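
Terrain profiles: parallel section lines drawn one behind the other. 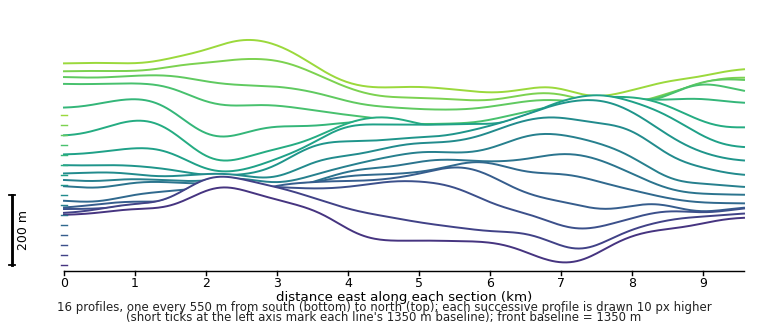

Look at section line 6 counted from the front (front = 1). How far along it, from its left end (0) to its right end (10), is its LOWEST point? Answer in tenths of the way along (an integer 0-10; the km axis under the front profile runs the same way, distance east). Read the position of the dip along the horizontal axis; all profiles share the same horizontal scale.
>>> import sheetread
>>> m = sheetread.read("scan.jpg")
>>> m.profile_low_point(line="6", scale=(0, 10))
10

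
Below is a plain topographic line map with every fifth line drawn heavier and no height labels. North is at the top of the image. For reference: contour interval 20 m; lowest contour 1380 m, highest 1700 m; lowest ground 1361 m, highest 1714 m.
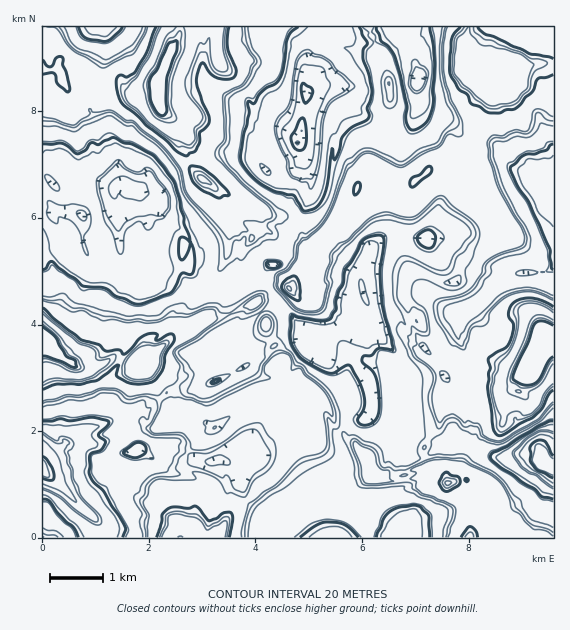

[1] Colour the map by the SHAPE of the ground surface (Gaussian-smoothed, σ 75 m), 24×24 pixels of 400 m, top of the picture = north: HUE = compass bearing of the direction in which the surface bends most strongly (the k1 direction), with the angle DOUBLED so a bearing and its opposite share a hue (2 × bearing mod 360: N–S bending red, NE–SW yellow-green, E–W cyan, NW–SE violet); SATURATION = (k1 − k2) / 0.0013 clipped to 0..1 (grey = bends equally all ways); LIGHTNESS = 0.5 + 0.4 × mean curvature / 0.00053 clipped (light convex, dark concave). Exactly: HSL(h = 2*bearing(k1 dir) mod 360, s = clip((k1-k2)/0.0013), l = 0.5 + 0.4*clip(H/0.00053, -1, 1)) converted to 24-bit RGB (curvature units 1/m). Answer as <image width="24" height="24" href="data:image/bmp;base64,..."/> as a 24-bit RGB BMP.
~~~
<image width="24" height="24" href="data:image/bmp;base64,Qk32BgAAAAAAADYAAAAoAAAAGAAAABgAAAABABgAAAAAAMAGAAATCwAAEwsAAAAAAAAAAAAAtNMgiDLnnAzBXho+GMdcfekz4MejSp/b/53CHjudZ3p+wYKl1zPQc28dGuuz69qGK1VcOjZsHr1x2uRWrkZOdotrct20yE4dmN3nPQAlv0UAV99mJSy9UNtNnqEshD40c7o79mO9KGpDdIR5hnmaiIXEfo6ZtXV+1RzlcA9hW6sSP+E0gn14jtaNjhyUc8jeaQAhxA7H2TCZe8GLKoB+x+WhxE/CiqTFXcq9VxuP/b/nII9RcoNuaYR1kTKN97dcGZz2b2/mfqbwW7Hkj8DIlOjxVbXnRK3cVqwYO9vFobTzX897USHSg2El6tYtWVYFb2MmUYdpg1I18JOpSJAvO49WRR2HrP2pdiZ6HL1lVeyc63BF48cAODACgq8DMwAThN8cIsw3EHJp+KB9LQBhxtATLnkRt8zwy0z1MV44RIt+qLCBs5G9InTkUf/CzhqDg3KEYp+ajIsrcmA4shNA/6lsM0gFBi0hIeTLhdwmCntCjtlCNmKW+br5iZ3IxkuoKMG+tnTOT7GggZN2n6CA5U0cPL8YLwR1sJR/Zlh98WlgHSywOLHU+aSr/K/wAaflGXi7lLkiMpUfdUQclacjC8MdMOI0FUm6w27auYrGkYelenSThqqRdD3t08uaAwBGys2MPjx5292feXeiQC115MaP055V8TabkBeutOJEUYjvABjy7bmgLeKpW8isqCZfGG8PMn8o4ERhUsCBo/Hkhw625XtyPgppqbeGZj9qlbojoaJfMkVzzDng9NfdrFDtSuj/k83/cHTxAC/O6bDQ+57YNVEIX4BhlIGZToCVGNdhu/2oLQYXa2U5r2wxY7rl3DCwxSzvedO2X3TPYF2bIJap6YB+3WmhrO3dfw1giy04c4SyKeOL7TuF637yC9MzPXRGbk+Ftv5Zs40MXCIjbIpSfIJzYW05x5YUO9PdzPSjCAUu4qq0LUtptMMs4uvGsRiNT37UI0TNK9pQIyfj0yHVYzbZ/ZfugC347zL/Ff8PfgBCu/9nC/+dXIyTQRhx5d5efWkbtP8POGcvFnFE22Hjgu/fr/KueUsiLNaDTl3frjUWS0kfL4IY2mF+kpdNgXtRJa893gDbzP/gX6TQ32dwHXR8JBVUxOCWmJ7MvoHp5kL/GJZMFJQvadMfgjsXWe3Fihs7g1lHjHGVhHqGbnd/HY0fx0NOo3xRf5dkAFM9/5civXFu6pxCEix3HT6DyNyQeNSYljCDnS3G+ZJ3MWw8hY0mIuZBeS01rqpJllRiO0GjpYp2cm+GrUjcTaJH3YBKln43LlvBDHSD7sK+41RpfNAWCCQr0+JyPrQgrCqPNJqN54ymy0vpIOmPVuJ8TlamVpTA1txiHz6WpZPNq2vOiyFxqEI2pOGFRWbJi9g9PYeEC6SA7ZC27avODlCCep8ZpnIKHp1taj4sg8wshaN+d/DTciSsiTdViyI4lPyANyZfa4NBNhQ74BEpYOtibKZqiLLKr8f3iLLqCxde6jxerYSBwH3Xf5jY57TjDCFYaeDJga+gleiU5Ralgyh0NR2jqZqF2KkfOmdkbGAyUBNNWdpZt/3FX9rmfuW2eBdjvdcQZBSsMnKB5b2qfXuGdnmKmn2OfW3FeZaOjKCBZOk8gxZ9mpVzXG+ekYY2yG1/Nwq000viJCyAUPJQpuAdgOkXcycRiiMrGfMuFxJCarle6OdxwNTlEEvQ4GzjsYS3gX+GtNaOsxFdREMXbIc4TxyvqutzJFa6lB1yrhGaOaVdyPOvHsKHteIrGTqso9eIRhZmHg9FZ9VIyt9mlWsejoFVGMGd0RGCy3qw4696VxAp0R4YeFDdiyHWruxvPZ0moBp9aSWcr/iyUc2zPmjsquMukCvX2Z9fIyGECkJz4NaBKYo52zFFvtl7CB0r41c0pE4Sp3NU00N/rLnqSxJme4mXmH16l3TBRyDtQWjq6/7NIKi3jyOAx08UtoAkJW0+rO96FCpdHOVZzVy82Bq75/zGBQCUuQmF5MQ15FU3sIzeFds1UoHFZ6CabISWdpGxMKXNRxfP/+XMLJ0qNBhP9KJgTLzo1mPmPOovFyl7bSIuXr0UGsZ6+/7NBgMwyC547u+lhbSihYCG3qWdKlVnZJmhc+LeNB/JJRzPKRik+a+X5ldyBwdrtv+noHjkaii27E9gMAxiSufIN0ehuem69SyeXxXKE1ag5uSpgJ+rlb3UeWPmyTTksOfKGJcpQhhwzRWNGEp3odpa9mN4SkK10/Y0UaAejWyD2ycaOp6heJF8YzBji/85aSpYbU6IG3eq4/CuN708dkgpflhIfZ6k"/>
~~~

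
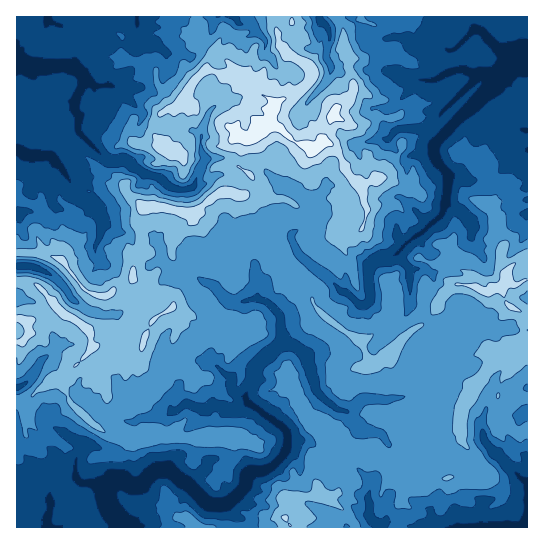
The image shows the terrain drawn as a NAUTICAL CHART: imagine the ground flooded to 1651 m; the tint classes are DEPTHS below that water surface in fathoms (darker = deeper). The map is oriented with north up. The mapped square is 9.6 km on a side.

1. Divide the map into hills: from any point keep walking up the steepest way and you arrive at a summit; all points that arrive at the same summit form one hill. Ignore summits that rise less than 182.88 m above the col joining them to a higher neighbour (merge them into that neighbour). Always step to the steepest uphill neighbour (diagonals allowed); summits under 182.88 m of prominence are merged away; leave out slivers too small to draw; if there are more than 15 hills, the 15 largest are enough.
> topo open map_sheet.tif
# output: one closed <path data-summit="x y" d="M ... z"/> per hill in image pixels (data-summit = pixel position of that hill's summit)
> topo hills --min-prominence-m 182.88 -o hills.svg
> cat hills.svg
<path data-summit="262 127" d="M527 16l-511 1 1 511 227-1-1-6-12-10-4-8 7-4 11-13 4-13 21-5 14-14 4-17-1-6-15-12 3-5 11-13 16-5 14-9-11-32-11-10-13-2-1-28-7-6 0-3 20-22 12-3 9-12 11 6 17 17 5 1 10 10 6 2 8-7-3-25 3-8 6-5 14-3 6-4 13 16 8 0 7-4 5-13 13 1 11-2 17-14 1-12-3-4-10-10-14-8 3-26 10-1 8 4 23 1 26-24 13-7z"/><path data-summit="505 278" d="M527 151l-12 6-26 24-23-1-8-4-10 1-3 26 14 8 13 14-1 12-17 14-11 2-13-1-5 13-7 4-8 0-13-16-6 4-14 3-8 7-1 12 3 19-8 7-6-2-10-10-5-1-17-17-11-6-9 12-12 3-20 22 0 3 7 6 1 28 13 2 11 10 14 39 16 14 12 4 14 19 18 2 10 11 6 0 10-8 16-1 4 3 1 17 8 1 9-4 36 23 3 0 7-8 14-18 10-4-1-6 7-9 0-8 4-7 5-2z"/><path data-summit="285 518" d="M315 388l-13 8-16 5-11 13-3 5 15 12 1 6-4 17-14 14-21 5-4 13-11 13-7 4 4 8 12 10 2 7 135-1-11-12-1-20 5-10 4-18 12-13 0-8-7-11-12-4-9 0-14-19-12-4-12-9z"/>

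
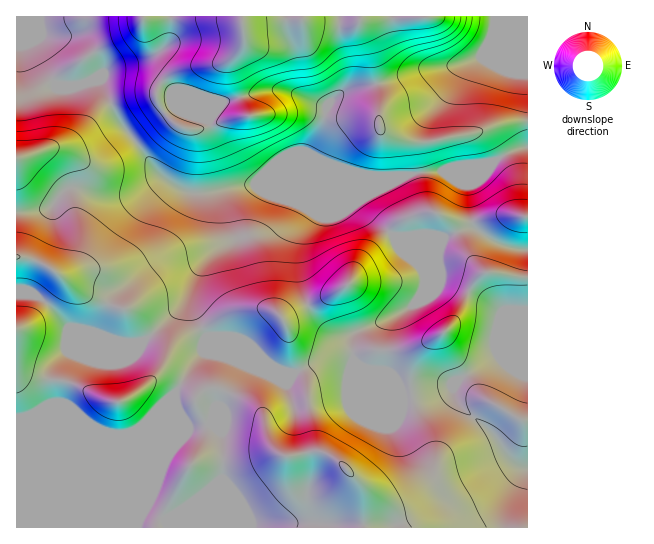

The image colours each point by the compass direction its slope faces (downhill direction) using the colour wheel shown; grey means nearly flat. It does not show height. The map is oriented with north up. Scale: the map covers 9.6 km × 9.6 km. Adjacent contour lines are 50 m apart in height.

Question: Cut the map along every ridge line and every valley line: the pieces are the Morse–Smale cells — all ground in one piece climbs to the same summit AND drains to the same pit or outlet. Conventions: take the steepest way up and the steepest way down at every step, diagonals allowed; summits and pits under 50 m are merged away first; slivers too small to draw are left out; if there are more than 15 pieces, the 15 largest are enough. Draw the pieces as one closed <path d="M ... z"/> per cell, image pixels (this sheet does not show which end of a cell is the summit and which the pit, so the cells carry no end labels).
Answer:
<path d="M527 16l-497 0-1 22 10 21 16 25 24 1 20-5 18 38 38 51 14 12 18 11 19 1 28-6 19-2 29-12 80 0 9 3 36 0 15-4 25-1 15-6 31-2 22-14 12-2z"/><path d="M209 353l-7 0-7 8-20 33 1 11 3 4 0 13-40 96-1 10 390-1-1-160-29-11-32 19-15 12-40 9-9 0-13-7-19-18-16-11-4 1-7-2-16 0-32 14-5 0-12-4-20 0-35-13z"/><path d="M362 173l-80 0-29 12-14 2-8 6-2 22 3 22-18 14-11 12-11 27 1 21 14 26 56 23 14 9 18 4 32-14 16 0 8 2 2-2-1-18 1-6 5-4 23-8 26-14 12-10 6-18-4-15-24-24-2-5-26-23-8-11 0-4 6-4 36-18-32-1z"/><path d="M165 179l-7 1-23 13-10 3-18 0-33-9-8 2-13 16-7 4-29 3-1 82 18 1 5 2 32 32 22 3 30 11 18 0 6-4 37-37 16-35 7-9 25-21-3-42 5-6 5-2-33 6-15 0z"/><path d="M29 16l-13 1 0 194 14 1 16-3 5-2 15-18 8-2 33 9 18 0 10-3 23-13 7-1-10-10-38-51-18-38-20 5-21 0-7-6-19-33-3-8z"/><path d="M174 395l-31 30-17 10-11 0-22-6-76 0-1 98 121 1 2-10 40-96 0-13z"/><path d="M422 265l3 16-6 18-12 10-26 14-20 6-8 6 0 24 6 6 11 6 19 18 13 7 9 0 40-9 15-12 32-19 21 9 9 1 0-43-2-2-24-9-13-11-31-16-23-6z"/><path d="M491 163l-29 2-15 6-25 1-19 4-36 19-6 4 0 4 8 11 21 18 45 47 23 6 31 16 13 11 25 11 1-73-11-1-18-5-21-13-6-8-4-37 10-6 11-11z"/><path d="M193 284l-13 23-37 34-20 2-12-4-13 0-32 13-7 9-6 14 2 27 19 9 15 13 12 7 14 4 11 0 17-10 33-32 13-24 13-16 21 3 35 13 17 0-12-9-58-25-13-29z"/><path d="M34 295l-18 0 0 134 83 2-25-20-19-9-2-27 6-14 7-9 28-12 14-2-15-6-18-1-6-3-26-28z"/><path d="M527 147l-12 2-13 7-8 5-16 19-10 6 5 40 21 15 23 8 11 0z"/>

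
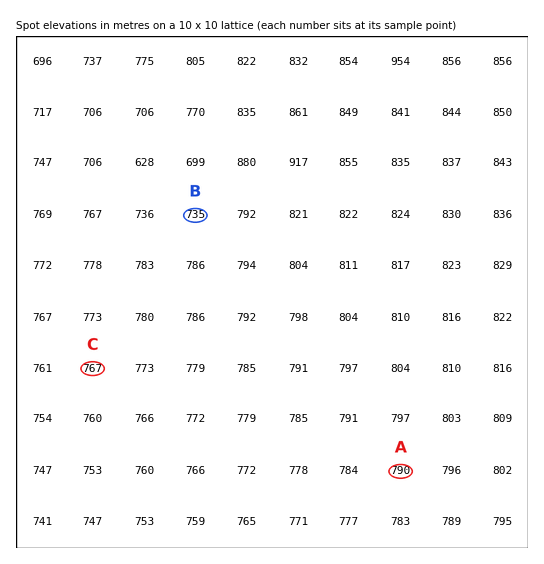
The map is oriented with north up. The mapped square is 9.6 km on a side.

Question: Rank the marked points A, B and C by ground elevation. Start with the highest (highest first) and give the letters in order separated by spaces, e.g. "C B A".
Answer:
A C B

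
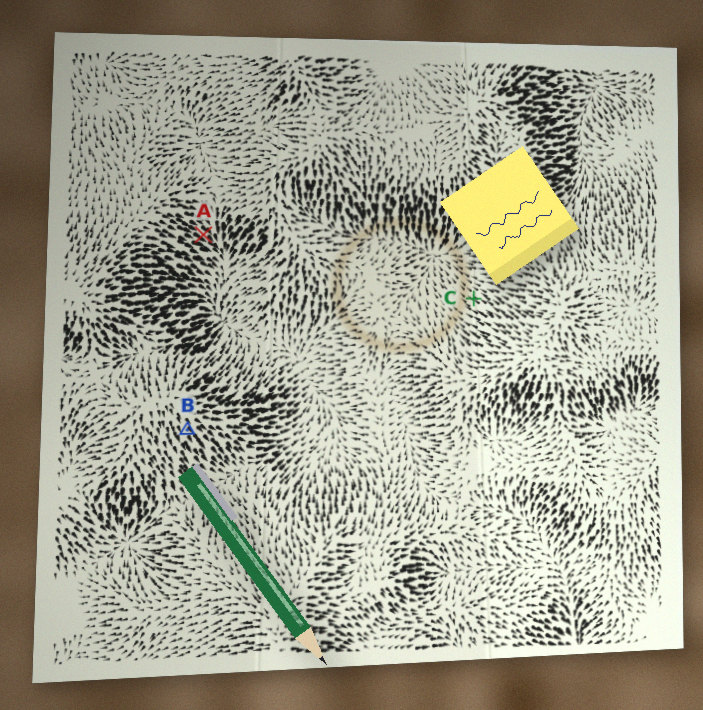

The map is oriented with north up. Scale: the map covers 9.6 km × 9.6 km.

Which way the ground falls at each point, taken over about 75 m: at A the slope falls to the SE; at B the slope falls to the SE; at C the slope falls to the NW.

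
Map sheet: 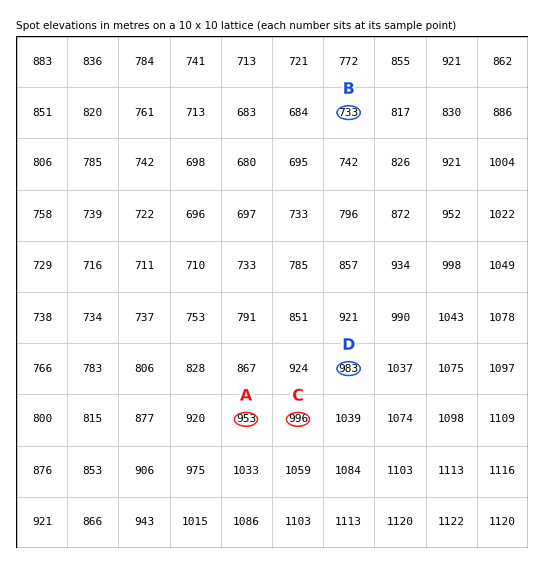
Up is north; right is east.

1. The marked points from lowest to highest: B A D C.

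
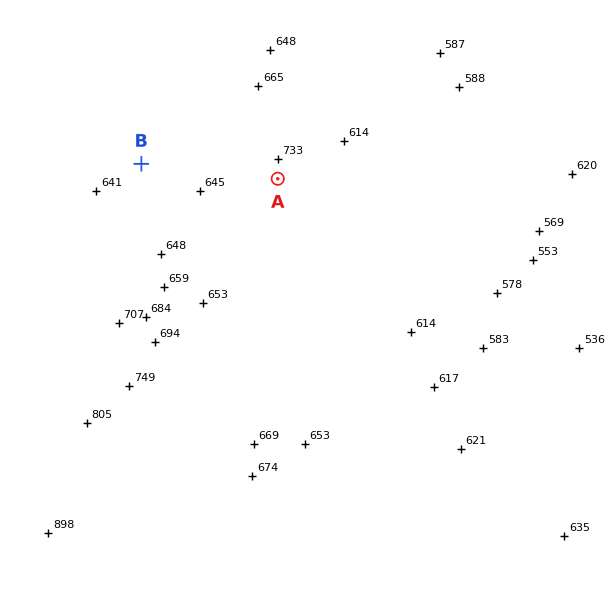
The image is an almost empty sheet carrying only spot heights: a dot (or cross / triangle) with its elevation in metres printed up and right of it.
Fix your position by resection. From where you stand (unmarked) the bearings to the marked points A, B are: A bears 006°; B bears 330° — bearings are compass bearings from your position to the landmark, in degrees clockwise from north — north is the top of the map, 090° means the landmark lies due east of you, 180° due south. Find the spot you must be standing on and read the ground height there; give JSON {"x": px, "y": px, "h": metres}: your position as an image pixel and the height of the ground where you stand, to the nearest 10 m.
{"x": 258, "y": 366, "h": 650}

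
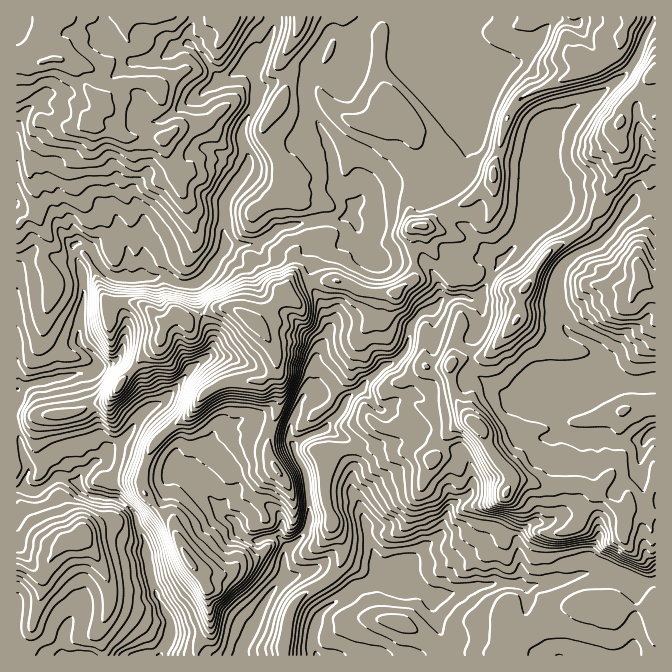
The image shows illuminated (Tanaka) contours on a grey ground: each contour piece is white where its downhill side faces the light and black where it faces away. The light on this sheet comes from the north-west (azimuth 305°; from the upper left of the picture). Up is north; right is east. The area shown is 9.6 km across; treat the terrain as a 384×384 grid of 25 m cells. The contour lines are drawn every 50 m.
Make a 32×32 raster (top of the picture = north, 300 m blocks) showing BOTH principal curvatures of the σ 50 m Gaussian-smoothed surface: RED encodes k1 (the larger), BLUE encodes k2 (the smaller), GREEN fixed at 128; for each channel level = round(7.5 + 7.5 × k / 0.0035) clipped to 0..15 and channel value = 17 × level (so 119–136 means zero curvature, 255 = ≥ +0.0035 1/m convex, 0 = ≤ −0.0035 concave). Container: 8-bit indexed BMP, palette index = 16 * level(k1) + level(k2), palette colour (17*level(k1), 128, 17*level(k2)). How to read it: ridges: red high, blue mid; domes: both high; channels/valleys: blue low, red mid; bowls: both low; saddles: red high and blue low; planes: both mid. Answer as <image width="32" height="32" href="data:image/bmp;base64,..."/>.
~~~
<image width="32" height="32" href="data:image/bmp;base64,Qk02CAAAAAAAADYEAAAoAAAAIAAAACAAAAABAAgAAAAAAAAEAAATCwAAEwsAAAABAAAAAAAAAIAAABGAAAAigAAAM4AAAESAAABVgAAAZoAAAHeAAACIgAAAmYAAAKqAAAC7gAAAzIAAAN2AAADugAAA/4AAAACAEQARgBEAIoARADOAEQBEgBEAVYARAGaAEQB3gBEAiIARAJmAEQCqgBEAu4ARAMyAEQDdgBEA7oARAP+AEQAAgCIAEYAiACKAIgAzgCIARIAiAFWAIgBmgCIAd4AiAIiAIgCZgCIAqoAiALuAIgDMgCIA3YAiAO6AIgD/gCIAAIAzABGAMwAigDMAM4AzAESAMwBVgDMAZoAzAHeAMwCIgDMAmYAzAKqAMwC7gDMAzIAzAN2AMwDugDMA/4AzAACARAARgEQAIoBEADOARABEgEQAVYBEAGaARAB3gEQAiIBEAJmARACqgEQAu4BEAMyARADdgEQA7oBEAP+ARAAAgFUAEYBVACKAVQAzgFUARIBVAFWAVQBmgFUAd4BVAIiAVQCZgFUAqoBVALuAVQDMgFUA3YBVAO6AVQD/gFUAAIBmABGAZgAigGYAM4BmAESAZgBVgGYAZoBmAHeAZgCIgGYAmYBmAKqAZgC7gGYAzIBmAN2AZgDugGYA/4BmAACAdwARgHcAIoB3ADOAdwBEgHcAVYB3AGaAdwB3gHcAiIB3AJmAdwCqgHcAu4B3AMyAdwDdgHcA7oB3AP+AdwAAgIgAEYCIACKAiAAzgIgARICIAFWAiABmgIgAd4CIAIiAiACZgIgAqoCIALuAiADMgIgA3YCIAO6AiAD/gIgAAICZABGAmQAigJkAM4CZAESAmQBVgJkAZoCZAHeAmQCIgJkAmYCZAKqAmQC7gJkAzICZAN2AmQDugJkA/4CZAACAqgARgKoAIoCqADOAqgBEgKoAVYCqAGaAqgB3gKoAiICqAJmAqgCqgKoAu4CqAMyAqgDdgKoA7oCqAP+AqgAAgLsAEYC7ACKAuwAzgLsARIC7AFWAuwBmgLsAd4C7AIiAuwCZgLsAqoC7ALuAuwDMgLsA3YC7AO6AuwD/gLsAAIDMABGAzAAigMwAM4DMAESAzABVgMwAZoDMAHeAzACIgMwAmYDMAKqAzAC7gMwAzIDMAN2AzADugMwA/4DMAACA3QARgN0AIoDdADOA3QBEgN0AVYDdAGaA3QB3gN0AiIDdAJmA3QCqgN0Au4DdAMyA3QDdgN0A7oDdAP+A3QAAgO4AEYDuACKA7gAzgO4ARIDuAFWA7gBmgO4Ad4DuAIiA7gCZgO4AqoDuALuA7gDMgO4A3YDuAO6A7gD/gO4AAID/ABGA/wAigP8AM4D/AESA/wBVgP8AZoD/AHeA/wCIgP8AmYD/AKqA/wC7gP8AzID/AN2A/wDugP8A/4D/AKWWk6TIk5SQx9SVkpb4gaWFhnWFppaHl5iHh4aGhoaWxZaFl8iHqJCF9oRzdPdylZenuMimlpeHl4aXh4eIhqaUtnV115a3gIX2dISA97WBlZeWloWGl6e5lKiXmJiXp4TIdmXXl5GVlfjXpoKB5feCk4Z1lYSSgaKCk5SXh4WT1NeGhdeXgJb4yLbppZGikteVhYaGprent6SXhXRxktV0uNfYlaZwlviGlLLxkNPFxoK2lYOml5enkrSlgtT55JWWpuq0xoD2t4aTs9fyoPnHcJTWloGVg4Ky4+fnkOjVppalpaCQ5uWVlZOmo/Sg9oSCp8e4kdT1+bWWhKW1t8aQoaOwxcX4dIaFl5Wm+ID3cpWWl9iUonT4xcfHx6am1ZLXlpKEhPZzh4eGlujXkOeDlaaF2KaSpveFhoZ2l5fFoJWFloOC97R0hoaW9mDi2MOVlaaWtGH2dIWGh4eGpbLDt6eVs5GT9vWDhYbloOWQxcjHlnal9/mTh4eHl4anlLHIx+X1hXBg5udjc6LkkdeA1ZKWhpX2hHV3d4eHlri3kIGEhMX4lIGg+Pb359iAhcSQ6aZ1xJSUhnd3d3d2hYXFp6SycPLV2ICAk5K16IGFt7WAs9f3pLaGdXeHh4aWhpSnpZD3gNjptKGEl8fHg4Kpt8iAxbSE1deFlYeGdIW3lLiGkPmApeboooXIuKXEgIWnt4DVpbdy+MmUhJWnlbWEuKiA+fP45tf0+Mi1xfiCdJWmt3CStHKl5XOUpqfJlYWnuaD1gYGQgHGFprX5oeb35tb3xrTFoNj5gpPYt6a2hael0LClhKXZgZSkgrOjpYR0ZKSit4alcqX1gKamt9WVtaKRxpWGh6fHcbKSuKaGhpaVtZWFloWFg/b0kHGnxMbGg7emlnV2t6eA2ZSBkbOVdoT4+bSEyJaFhIT3k5OllKaWp3WWdIbYpoDJx7e4t4SGhrWDtcelpoZ2dpbXcpW0hpaGhpWmp8emcoSmmJeFl4Z3loeFhPalhnZ2htaVlLSGl5eVloS2l6emcqWoh4WXh3eXh5iE5qV2hpaVtseTo5aGpoS3psiFhMaA14eHhYZ2l4eXh4aD9nWGhcenyLK0t7fJt5aVtde3ppDohoaEt7iHl5eGd4P3ZHaFhNnHs6SUhpa4hpa1cpXpsbXIg7eGhqi3hXd3hOXVc4NxleallnSFtpWmp8iVgYTEkdWEl3eGuIV3d3d3g9f215WAote3x7enl4SElcnCtHO01nSXh4aWd3eHh3d2g6Wm2NeQ1neHl3WGppeDkaTYhIL3lZWHh5d3d4eHh4eFg8iVl9jAh4emhoanlqekl8iWk6TohJaGl3eHh4eHl5eCw4OW15E="/>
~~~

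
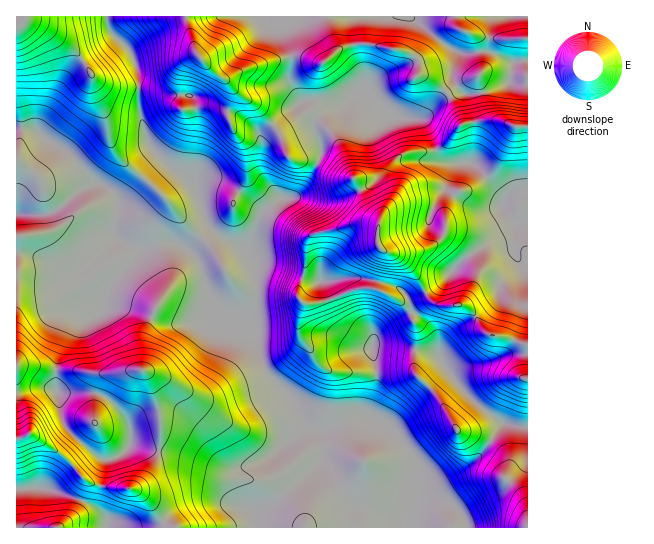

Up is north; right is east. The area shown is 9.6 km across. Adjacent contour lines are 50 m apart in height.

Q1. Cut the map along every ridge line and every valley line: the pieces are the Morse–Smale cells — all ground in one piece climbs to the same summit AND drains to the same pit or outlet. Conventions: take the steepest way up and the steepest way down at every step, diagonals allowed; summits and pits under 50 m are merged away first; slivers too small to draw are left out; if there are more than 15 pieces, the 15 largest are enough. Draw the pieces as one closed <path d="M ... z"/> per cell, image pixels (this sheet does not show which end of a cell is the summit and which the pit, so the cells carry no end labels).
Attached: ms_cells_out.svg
<path d="M369 91l-10 1-14 12-14 0-12-4-17 1-39 34-2 38 12 18 10 7-21 15-9-12-32-20-18-1-7 7 8 28 8 14-20 24 9 13 8 32 13 15 20 10 7 7 16 40 23 24 13 28 5 5 8 2 13 0 19-8 23-6-1-5 8-24 0-20-4-13 1-6 44 2 23 6-5-24-8-8-16-13-1-10 28-15 28-28 16-10 24-11 9-11-2 26 6 8 9 0 0-66-11-1-12 8-6-10-24-25-8-2-14 1-11-3-5-7-6-20-9-14-25-3-7-2z"/><path d="M109 304l-6 0-2 6-8 7-16 3-8 7-12 32-1 31 5 3 36 0 13 7 14 15 5 10 2 19 22 7 29 4 40 14 13 2 24-8 12-7 29-29 1-6-10-23-26-28-12-33-11-14-16-7-8-7-15 11-32 4-41-16z"/><path d="M99 184l-6 0-10 4-29 24-8 3-30 0 0 223 3 1 11-6 3 2 29 20 21 24 14 6 4 0 4-24-14-9-24-23-6-11-2-23-3-5 1-31 7-21 8-15 9-4 12-2 8-7 2-6 27 4 41 16 32-4 14-10-8-12-8-32-11-15-15-8-36 8-18-10-8-7 6-35-9-10z"/><path d="M106 16l-90 1 0 110 21 4 12 10 17 10 28 32 12 4 11 10 2 12-6 17 0 8 8 7 18 10 36-8 16 9 21-23-8-14-5-21-6-11-24-18-13-12-9-15-8-31 0-33-3-9-7-15-20-20z"/><path d="M262 16l-155 1 2 13 20 20 6 11 4 13 0 34 4-8 12-4 31-1 7 3 4 19-4 38 2 31 2 1 6-7 18 1 32 20 9 12 21-15-10-7-12-18 0-35 9-10 31-26-12-21 2-27-6-16-7-11-12-6z"/><path d="M410 16l-147 0 0 2 15 9 7 11 6 16-2 27 13 20 17-1 12 4 14 0 14-12 10-1 21 24 17 4 15 0 21-20 12-7 6-1-9-14 5-24-14-9z"/><path d="M370 416l-8 0-35 13-8 0 2 6-1 26-14 15-32 27-15 6-9 0-28-8-24 0-21 10-13 11 7 6 239 0 7-63-20-31-10-10z"/><path d="M386 347l-14 0 4 19 0 20-8 28 19 10 10 10 20 31-1 10 3 4 15 4 8-2 31-18 10-10 20-30-26-19-13-13-27-38z"/><path d="M302 423l-2 4-29 29-12 7-24 8-13-2-40-14-29-4-23-7-7 9-18 8-4 25 29 2 9 4 13 13 11 16 20-14 23-7 16 1 28 8 9 0 19-9 28-24 15-18-1-27-11-3z"/><path d="M521 259l-2 0 1 8-21 19-3 15-11 10-31 18-10 12-4 9 0 7 13 21 24 26 28 20 22 4 1-167z"/><path d="M511 81l-30 12-15 2-11-3-12 7-18 18-6 2 6 4 17 38 11 3 14-1 8 2 24 25 6 10 8-7 15-2 0-106z"/><path d="M503 423l-20 30-10 10-20 13-16 7-15-3-5-4-4 13 2 4 10 4 25 6 13 12 4 13 60 0 1-99z"/><path d="M515 225l-9 11-24 11-16 10-28 28-29 16 2 9 16 13 8 8 4 22 8-16 7-8 37-24 6-7 2-12 21-19 0-5-7-11z"/><path d="M21 128l-5 1 1 86 29 0 8-3 25-21 17-8-30-32-17-10-12-10z"/><path d="M527 16l-116 1 32 27 14 8 33 0 25 11 13-2z"/>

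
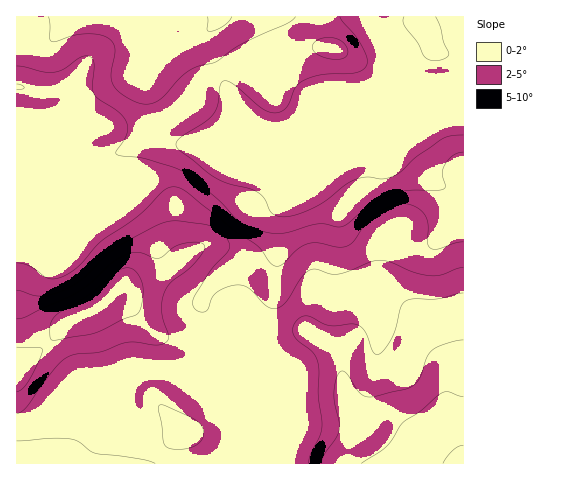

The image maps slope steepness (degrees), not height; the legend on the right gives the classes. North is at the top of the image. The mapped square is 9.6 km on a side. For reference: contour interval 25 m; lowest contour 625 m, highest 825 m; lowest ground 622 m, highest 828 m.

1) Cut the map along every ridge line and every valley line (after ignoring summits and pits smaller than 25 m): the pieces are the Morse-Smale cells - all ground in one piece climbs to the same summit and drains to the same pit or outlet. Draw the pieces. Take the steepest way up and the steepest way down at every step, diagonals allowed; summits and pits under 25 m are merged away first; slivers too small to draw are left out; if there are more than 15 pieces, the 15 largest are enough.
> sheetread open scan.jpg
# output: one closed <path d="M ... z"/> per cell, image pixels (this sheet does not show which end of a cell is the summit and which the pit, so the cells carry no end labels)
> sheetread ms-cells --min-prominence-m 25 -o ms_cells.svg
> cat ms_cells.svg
<path d="M463 16l-95 1 7 18 13 18 10 38-15 4-18 0-30-5-14 4-7 8-11 32-9 17 1 11 8 16-7 12-18 20-3 7-5 31-6 6-40 18-12 11-10 16 0 5 6 7 26 18 11 11 7 15-3 12 17 38 3 15-16 22-2 7 0 15 213-1z"/><path d="M151 140l-11 2-14 10 0 37-4 8-11 11-34 18-21-1-20 8-20-1 1 232 233 0 3-22 15-18 0-12-19-45 3-12-5-12-13-14-26-18-6-7 0-5 10-16 12-11 40-18 6-6 5-31 3-7 18-20 7-12-8-16-1-9-51-11-21 4-27 0z"/><path d="M218 16l-202 1 1 215 19 1 20-8 21 1 34-18 11-11 5-12-3-31 6-6 10-6 11-2 44 6 56-3-10-11-7-28-29-65 0-6 12-12z"/><path d="M368 16l-148 0-2 2-13 15 0 6 29 65 7 28 8 10 22 7 22 3 10-18 7-25 11-15 14-4 30 5 18 0 15-4-10-38-13-18z"/>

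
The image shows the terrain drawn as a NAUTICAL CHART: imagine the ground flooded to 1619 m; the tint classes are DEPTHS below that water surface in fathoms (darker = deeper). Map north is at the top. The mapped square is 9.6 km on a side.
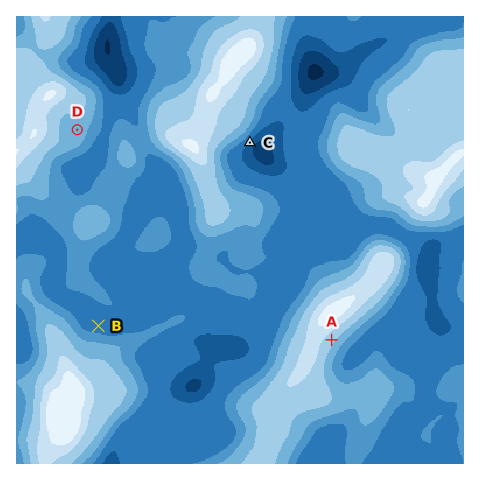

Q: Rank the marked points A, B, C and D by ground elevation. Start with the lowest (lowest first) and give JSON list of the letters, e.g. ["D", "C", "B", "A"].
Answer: ["C", "B", "D", "A"]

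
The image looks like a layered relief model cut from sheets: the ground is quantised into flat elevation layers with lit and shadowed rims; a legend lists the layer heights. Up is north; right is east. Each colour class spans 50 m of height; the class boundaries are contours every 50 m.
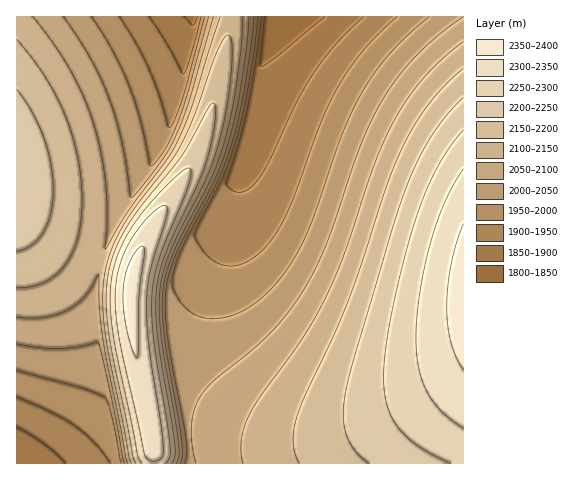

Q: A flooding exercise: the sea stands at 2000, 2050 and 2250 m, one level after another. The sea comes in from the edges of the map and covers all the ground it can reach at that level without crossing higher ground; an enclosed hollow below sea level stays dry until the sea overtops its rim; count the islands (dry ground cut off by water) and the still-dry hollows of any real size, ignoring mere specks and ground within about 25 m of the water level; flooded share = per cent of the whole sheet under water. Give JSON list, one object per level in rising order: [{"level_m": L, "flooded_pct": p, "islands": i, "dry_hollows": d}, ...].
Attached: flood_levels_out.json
[{"level_m": 2000, "flooded_pct": 26, "islands": 0, "dry_hollows": 0}, {"level_m": 2050, "flooded_pct": 38, "islands": 0, "dry_hollows": 0}, {"level_m": 2250, "flooded_pct": 85, "islands": 0, "dry_hollows": 0}]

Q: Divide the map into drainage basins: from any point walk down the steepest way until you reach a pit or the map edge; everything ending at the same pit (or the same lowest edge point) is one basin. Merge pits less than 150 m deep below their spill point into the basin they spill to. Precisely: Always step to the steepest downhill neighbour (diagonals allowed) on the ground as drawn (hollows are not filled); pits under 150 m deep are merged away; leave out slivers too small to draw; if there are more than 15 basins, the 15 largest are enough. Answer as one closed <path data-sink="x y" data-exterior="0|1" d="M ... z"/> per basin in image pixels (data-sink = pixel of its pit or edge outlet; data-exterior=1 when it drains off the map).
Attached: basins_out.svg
<path data-sink="271 17" data-exterior="1" d="M463 16l-232 1-3 21-12 59-16 49-11 25-38 58-13 27-5 20-3 24 2 25 21 113 1 26 310-1z"/><path data-sink="194 17" data-exterior="1" d="M230 16l-213 0-1 195 23 21 30 17 65 21 7-20 10-21 38-58 11-25 16-49 15-72z"/><path data-sink="17 463" data-exterior="1" d="M17 212l-1 251 137 1 0-26-21-113-2-25 4-29-51-16-28-13-26-17z"/>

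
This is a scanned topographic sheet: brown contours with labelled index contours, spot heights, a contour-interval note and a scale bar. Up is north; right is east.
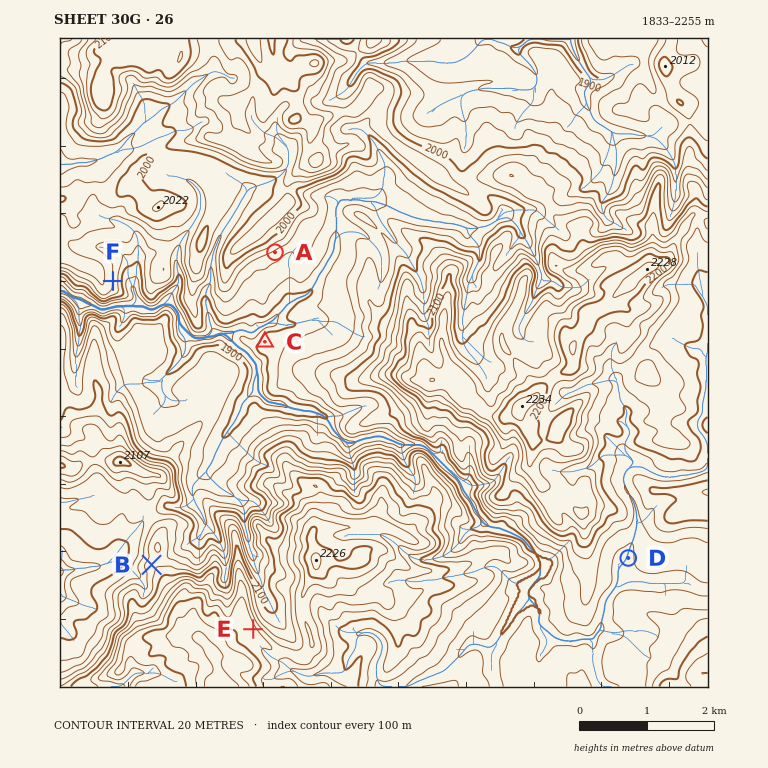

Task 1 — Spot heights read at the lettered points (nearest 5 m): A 1955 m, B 2075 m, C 1910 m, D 2035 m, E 2190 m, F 1940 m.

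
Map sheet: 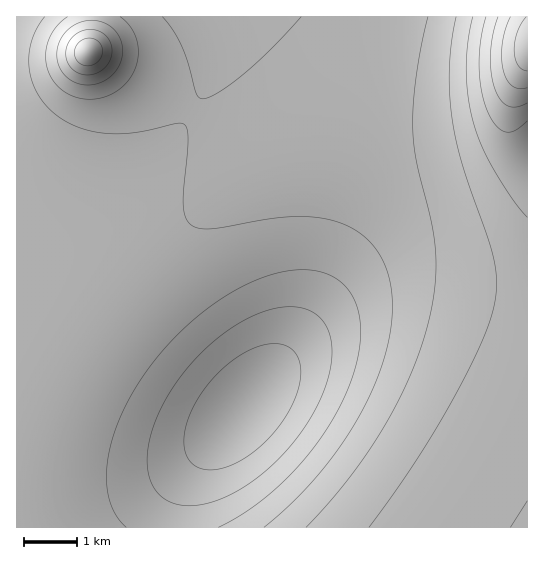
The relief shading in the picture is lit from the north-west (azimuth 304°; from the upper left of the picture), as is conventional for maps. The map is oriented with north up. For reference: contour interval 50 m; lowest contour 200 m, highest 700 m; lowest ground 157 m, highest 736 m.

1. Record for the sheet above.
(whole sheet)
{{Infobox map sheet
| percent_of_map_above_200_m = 96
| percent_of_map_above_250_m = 91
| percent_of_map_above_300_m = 83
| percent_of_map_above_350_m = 51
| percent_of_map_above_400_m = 26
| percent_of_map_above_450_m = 15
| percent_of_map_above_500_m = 4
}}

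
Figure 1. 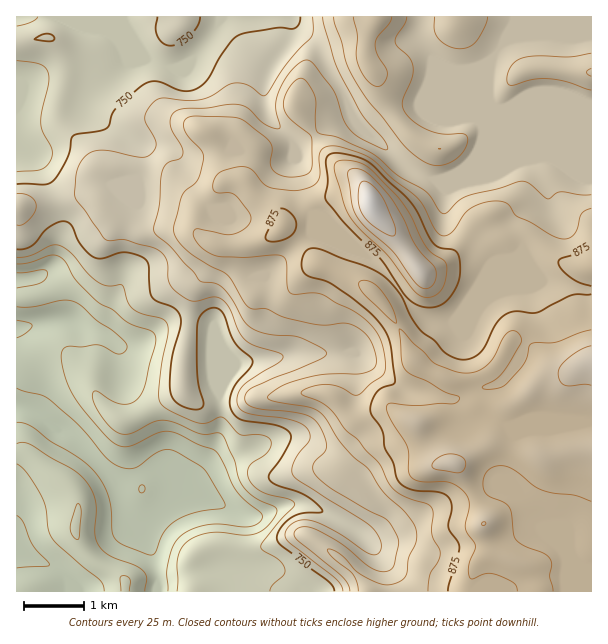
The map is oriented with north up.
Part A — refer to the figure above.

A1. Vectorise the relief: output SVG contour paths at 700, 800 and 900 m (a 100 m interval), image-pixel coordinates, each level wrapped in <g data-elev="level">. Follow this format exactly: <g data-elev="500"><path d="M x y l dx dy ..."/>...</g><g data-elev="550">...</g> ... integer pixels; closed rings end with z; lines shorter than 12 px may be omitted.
<g data-elev="700"><path d="M129 591l1-12-2-2-5-1-3 2 1 13"/><path d="M75 539l3 0 1-2 2-22 0-8-3-4-3 5-5 19 1 6z"/><path d="M17 264l13-2 20-7 10 2 6 6 10 18 22 21 15 8 15 13 22 7 5 4 0 10-10 40-3 9-5 7-8 4-9 0-9-3-13-10-5 1 0 6 3 9 7 12 8 9 9 6 8 0 25-12 11-2 12 3 25 11 20 0 4 4 9 21 4 18 5 10 12 11 22 11 0 4-6 9-7 7-7 4-12 2-24-3-11 1-12 3-11 6-6 7-3 9-1 33"/></g><g data-elev="800"><path d="M323 17l11 42 6 15 21 39 23 27 3 6 0 4-4-1-20-9-12-9-7-11-7-22-5-9-20-26-4-3-5 1-7 5-7 8-11 19-2 14 4 18-1 4-6-1-7-3-18-17-9-3-12 0-21 3-23 1-9 4-4 6 1 7 10 20 2 7-3 5-13 6-4 6-2 9-2 27-5 24 2 4 15 13 22 25 7 9 16 3 8 5 9 11 10 20 8 8 16 6 32 3 21 10 6 4 0 3-5 5-69 29-6 5-1 6 3 6 7 3 44 5 9 3 6 3 8 12 5 15-2 6-12 12 0 4 2 6 7 8 13 9 51 28 9 12 4 12-5 21-4 6-7 2-14-5-26-22-25-14-13-4-9 3-2 4 2 5 46 37 6 8 2 7"/></g><g data-elev="900"><path d="M553 591l-3-15 2-12-2-6-5-4-20-8-9-6-2-6-4-25-6-6-14-6-4-3-3-8 1-10 4-5 4-4 6-1 8 0 10 5 17 14 9 5 12 3 21 2 16 6"/><path d="M591 330l-35 12-25 2-2 3-2 10-3 6-17 20-6 4-13 2-5 0-1-2 13-7 6-6 20-30 0-6-4-6-5-1-6 3-12 23-8 9-10 6-11 1-10-2-21-8-22-21-8-10-5-3 3 31 3 10 6 5 17 7 15 9 17 7-2 4-5 2-13-1-24 3-24-3-5 2 0 5 2 6 19 31 1 27 4 5 7 2 30 2 8 3 6 6 4 6 1 6-4 24 10 18-6 20 1 12 3 1 13-5 9 0 18 8 3 4 1 5"/><path d="M395 323l1 0 0-2-3-11-12-19-10-9-6-2-5 1-1 4 4 8z"/><path d="M425 297l10-1 7-8 4-13 0-12-18-14-25-45-31-33-7-6-9-3-12-2-8 2-2 5 1 6 10 33 6 12 11 13 27 26 25 34z"/></g>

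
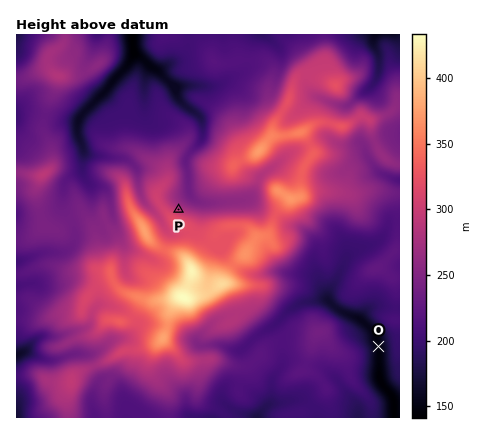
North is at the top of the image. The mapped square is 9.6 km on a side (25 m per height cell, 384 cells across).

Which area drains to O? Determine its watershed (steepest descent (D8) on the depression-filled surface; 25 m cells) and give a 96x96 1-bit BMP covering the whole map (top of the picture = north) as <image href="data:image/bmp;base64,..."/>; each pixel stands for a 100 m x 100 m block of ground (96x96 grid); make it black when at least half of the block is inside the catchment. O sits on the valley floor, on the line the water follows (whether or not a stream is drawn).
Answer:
<image width="96" height="96" href="data:image/bmp;base64,Qk2+BAAAAAAAAD4AAAAoAAAAYAAAAGAAAAABAAEAAAAAAIAEAAATCwAAEwsAAAIAAAAAAAAA////AAAAAAAAAAAAAAAAAAAAAAAAAAAAAAAAAAAAAAAAAAAAAAAAAAAAAAAAAAAAAAAAAAAAAAAAAAAAAAAAAAAAAAAAAAAAAAAAAAAAAAAAAAAAAAAAAAAAAAAAAAAAAAAAAAAAAAAAAAAAAAAAAAAAAAAAAAAAAAAAAAAAAAAAAAAAAAAAAAAAAAAAAAAAAAAAAAAAAAAAAAAAAAAAAAAAAAAAAAAAAAAH4AAAAAAAAAAAAD8/8AAAAAAAAAAAAH//+AAAAAAAAAAAAP///AAAfAAAAAAAAf///gAB/wAAAAAAA////wAD//4AAAAAB////8AD//4AAAAAB//////n//4AAAAAB/////////4AAAAAA/////////4AAAAAA/////////4AAAAAA/////////4AAAAAA/////////4AAAAAA/////////4AAAAAAf////////4AAAAAAP////////4AAAAAAH////////4AAAAAAAf///////4AAAAAAAD///////4AAAAAAAA///////4AAAAAAAAf//////4AAAAAAAAP//////wAAAAAAAAP//////wAAAAAAAAH//////AAAAAAAAAD/////+AAAAAAAAAB//////AAAAAAAAAA//////gAAAAAAAAAf/////wAAAAAAAAAf/////wAAAAAAAAAP/////4AAAAAAAAAH/////4AAAAAAAAAD/////4AAAAAAAAAB/////4AAAAAAAAAAf////4AAAAAAAAAAP////8AAAAAAAAAAP////8AAAAAAAAAAP////4AAAAAAAAAAH////4AAAAAAAAAAH////4AAAAAAAAAAD////4AAAAAAAAAAB////4AAAAAAAAAAA////4AAAAAAAAAAAD///4AAAAAAAAAAAB8A/gAAAAAAAAAAAAAAAAAAAAAAAAAAAAAAAAAAAAAAAAAAAAAAAAAAAAAAAAAAAAAAAAAAAAAAAAAAAAAAAAAAAAAAAAAAAAAAAAAAAAAAAAAAAAAAAAAAAAAAAAAAAAAAAAAAAAAAAAAAAAAAAAAAAAAAAAAAAAAAAAAAAAAAAAAAAAAAAAAAAAAAAAAAAAAAAAAAAAAAAAAAAAAAAAAAAAAAAAAAAAAAAAAAAAAAAAAAAAAAAAAAAAAAAAAAAAAAAAAAAAAAAAAAAAAAAAAAAAAAAAAAAAAAAAAAAAAAAAAAAAAAAAAAAAAAAAAAAAAAAAAAAAAAAAAAAAAAAAAAAAAAAAAAAAAAAAAAAAAAAAAAAAAAAAAAAAAAAAAAAAAAAAAAAAAAAAAAAAAAAAAAAAAAAAAAAAAAAAAAAAAAAAAAAAAAAAAAAAAAAAAAAAAAAAAAAAAAAAAAAAAAAAAAAAAAAAAAAAAAAAAAAAAAAAAAAAAAAAAAAAAAAAAAAAAAAAAAAAAAAAAAAAAAAAAAAAAAAAAAAAAAAAAAAAAAAAAAAAAAAAAAAAAAAAAAAAAAAAAAAAAAAAAAAAAAAAAAAAAAAAAAAAAAAAAAAAAAAAAAAAAAAA="/>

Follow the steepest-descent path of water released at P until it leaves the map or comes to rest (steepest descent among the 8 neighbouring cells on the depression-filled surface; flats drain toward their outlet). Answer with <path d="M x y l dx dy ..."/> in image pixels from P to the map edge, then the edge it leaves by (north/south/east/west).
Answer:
<path d="M178 210l12-12-2-22 0-2-2-14 2-6 14-14 0-2 0-16-2-4-4-6-8-4-10-10-2-4-4-4-4-8-12-12-4-2-12-12-4-2 0-2-4-6 0-12"/>
exit: north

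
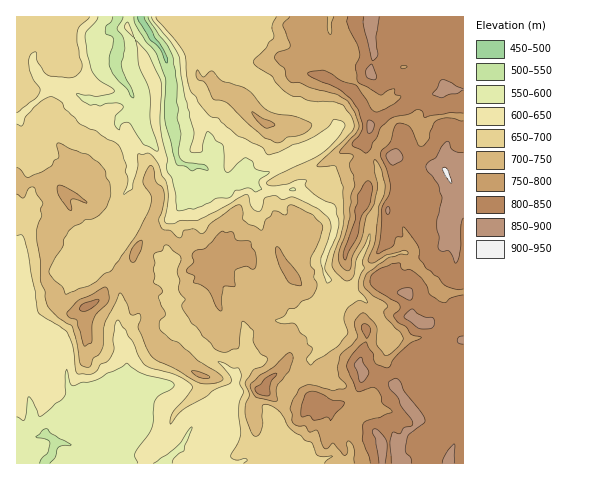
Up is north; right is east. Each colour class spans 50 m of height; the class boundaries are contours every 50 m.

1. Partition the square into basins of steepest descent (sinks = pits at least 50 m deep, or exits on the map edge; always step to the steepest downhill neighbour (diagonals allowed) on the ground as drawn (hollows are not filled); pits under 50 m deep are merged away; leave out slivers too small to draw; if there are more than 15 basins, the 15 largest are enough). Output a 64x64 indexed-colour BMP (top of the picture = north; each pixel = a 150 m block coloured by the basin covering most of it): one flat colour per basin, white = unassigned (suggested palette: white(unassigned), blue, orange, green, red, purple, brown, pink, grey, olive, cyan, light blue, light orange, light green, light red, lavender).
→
<image width="64" height="64" href="data:image/bmp;base64,Qk12CAAAAAAAAHYAAAAoAAAAQAAAAEAAAAABAAQAAAAAAAAIAAATCwAAEwsAABAAAAAAAAAA////ALR3HwAOf/8ALKAsACgn1gC9Z5QAS1aMAMJ34wB/f38AIr28AM++FwDox64AeLv/AIrfmACWmP8A1bDFACIiIiIiIiIiIiIiIiIiIiIiIiIiIiIiERERERERERERIiIiIiIiIiIiIiIiIiIiIiIiIiIiIiIhEREREREREREiIiIiIiIiIiIiIiIiIiIiIiIiIiIiIiERERERERERESIiIiIiIiIiIiIiIiIiIiIiIiIiIiIiERERERERERERIiIiIiIiIiIiIiIiIiIiIiIiIiIiIiIREREREREREREiIiIiIiIiIiIiIiIiIiIiIiIiIiIiIhERERERERERESIiIiIiIiIiIiIiIiIiIiIiIiIiIiIhERERERERERERIiIiIiIiIiIiIiIiIiIiIiIiIiIiIiEREREREREREREiIiIiIiIiIiIiIiIiIiIiIiIiIREiERERERERERERESIiIiIiIiIiIiIiIiIiIiIiIiERERERERERERERERERIiIiIiIiIiIiIiIiIiIiIiIiEREREREREREREREREREiIiIiIiIiIiIiIiIiIiIiIiIRERERERERERERERERESIiIiIiIiIiIiIiIiIiIiIiIiERERERERERERERERERIiIiIiIiIiIiIiIiIiIiIiIiIhEREREREREREREREREiIiIiIiIiIiIiIiIiIiIiIiIiIRERERERERERERERESIiIiIiIiIiIiIiIiIiIiIiIiIhERERERERERERERERIiIiIiIiIiIiIiIiIiIiIiIiIiEREREREREREREREREiIiIiIiIiIiIiIiIiIiIiIiIiIRERERERERERERERESIiIiIiIiIiIiIiIiIiIiIiIiIRERERERERERERERERIiIiIiIiIiIiIiIiIiIiIiIiEREREREREREREREREREiIiIiIiIiIiIiIiIiIiIiIiERERERERERERERERERESIiIiIiIiIiIiIiIiIiIiIiERERERERERERERERERERIiIiEREiIiIiIiIiIiIiIiEREREREREREREREREREREiIiEREREiIiIiIiIiIiIiIRERERERERERERERERERESIiIRERERIiIiIiIiIiIiIRERERERERERERERERERERIiIhEREREiIiIiIiIiIiIREREREREREREREREREREREiIhERERERIiIiIiIiIiIRERERERERERERERERERERESIiERERERESIiIiIiIiIRERERERERERERERERERERERIiIRERERERESIiIiIiIREREREREREREREREREREREREiIhERERERERIiIiIiIRERERERERERERERERERERERESIiEREREREREiIiIiERERERERERERERERERERERERERIiIRERERERERIiIhEREREREREREREREREREREREREREiIiEREREREREiIhERERERERERERERERERERERERERESIiIRERERERERERERERERERERERERERERERERERERERIiIiEREREREREREREREREREREREREREREREREREREREiIiIhERERERERERERERERERERERERERERERERERERESIiIiERERERERERERERERERERERERERERERERERERERIiIiIRERERMRMxEREREREREREREREREREREREREREREiIiIhEzMzMzMzERERERERERERERERERERERERERERESIiIhETMzMzMzMREREREREREREREREREREREREREREREREREREzMzMzMREREREREREREREREREREREREREREREREREREzMzMzMxEREREREREREREREREREREREREREREREREREzMzMzMzERERERERERERERERERERERERERERERERERETMzMzMzMxERERERERERERERERERERERERERERERERETMzMzMzMzMRERERERERERERERERERERERERERERERETMzMzMzMzMxERERERERERERERERERERERERERERERERMzMzMzMzMxERERERERERERERERERERERERERERERERMzMzMzMzMzEREREREREREREREREREREREREREREREREzMzMzMzMzMRERERERERERERERERERERERERERERERETMzMzMzMzMxERERERERERERERERERERERERERERERETMzMzMzMzMzERERERERERERERERERERERERERERERETMzMzMzMzMzMRERERERERERERERERERERERERERERETMzMzMzMzMzMxERERERERERERERERERERERERERERETMzMzMzMzMzMzERERERERERERERERERERERERERERETMzMzMzMzMzMzMRERERERERERERERERERERERERERERMzMzMzMzMzMzMREREREREREREREREREREREREREREREzMzMzMzMzMzMxERERERERERERERERERERERERERERETMzMzMzMzMzMxERERERERERERERERERERERERERERERMzMzEzMzMzMzEREREREREREREREREREREREREREREREzMzETMzMzMzMRERERERERERERERERERERERERERERETMzEREzMzMzMRERERERERERERERERERERERERERERERMRERETMzMzMRERERERERERERERERERERERERERERERERERERMzMzMxEREREREREREREREREREREREREREREREREREREzMzMzERERERERERERERERERERERERERERERER"/>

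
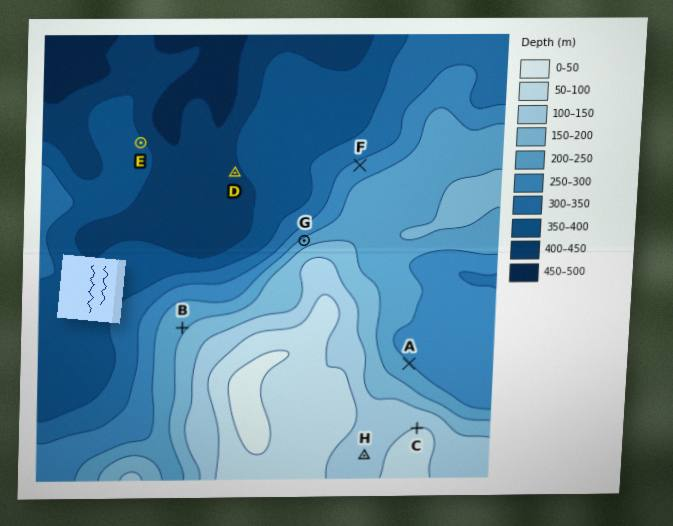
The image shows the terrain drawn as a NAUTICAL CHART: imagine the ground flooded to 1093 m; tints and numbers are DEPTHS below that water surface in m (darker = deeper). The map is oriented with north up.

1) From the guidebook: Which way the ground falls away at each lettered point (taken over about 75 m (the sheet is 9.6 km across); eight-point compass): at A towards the NE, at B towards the NW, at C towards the N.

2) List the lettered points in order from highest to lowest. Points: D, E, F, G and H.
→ H G F E D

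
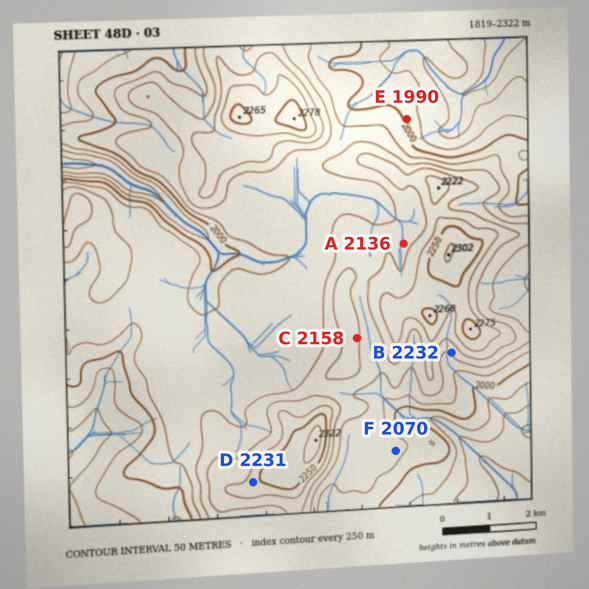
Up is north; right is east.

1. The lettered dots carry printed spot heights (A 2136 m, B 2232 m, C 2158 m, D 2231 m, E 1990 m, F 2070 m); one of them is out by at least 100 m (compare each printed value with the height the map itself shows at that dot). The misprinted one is B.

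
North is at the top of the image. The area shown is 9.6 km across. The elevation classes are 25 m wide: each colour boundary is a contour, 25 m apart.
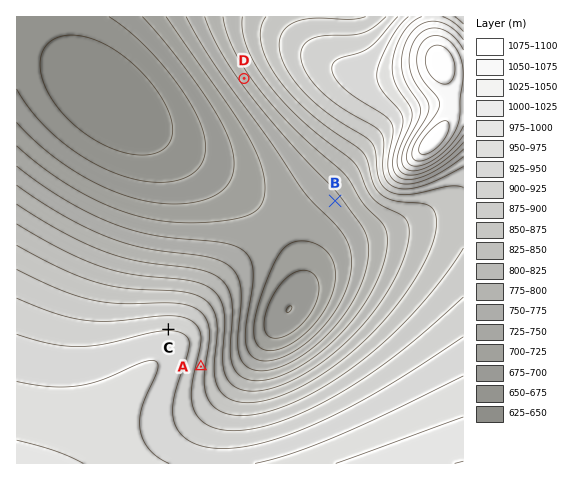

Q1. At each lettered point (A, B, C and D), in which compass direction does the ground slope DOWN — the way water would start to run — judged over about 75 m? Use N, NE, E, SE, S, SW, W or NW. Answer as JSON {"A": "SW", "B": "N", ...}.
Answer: {"A": "E", "B": "SW", "C": "N", "D": "SW"}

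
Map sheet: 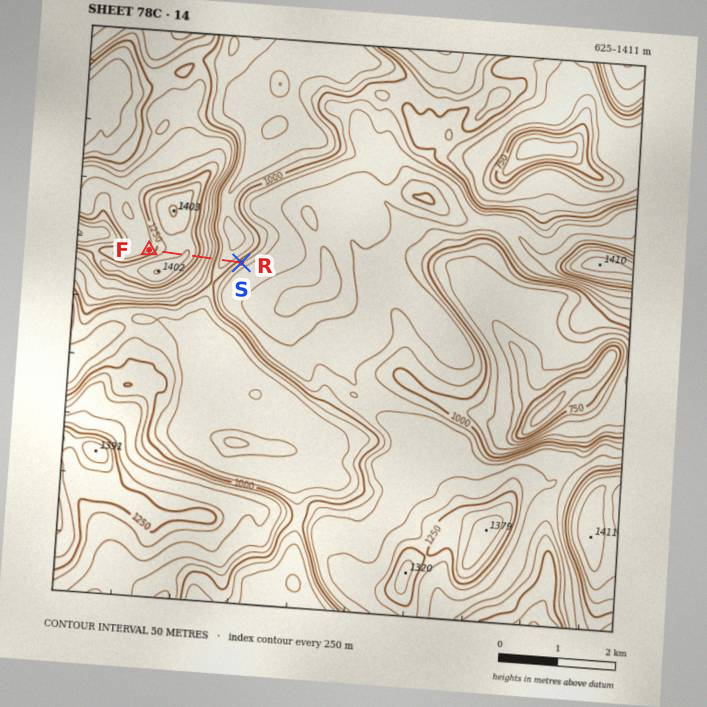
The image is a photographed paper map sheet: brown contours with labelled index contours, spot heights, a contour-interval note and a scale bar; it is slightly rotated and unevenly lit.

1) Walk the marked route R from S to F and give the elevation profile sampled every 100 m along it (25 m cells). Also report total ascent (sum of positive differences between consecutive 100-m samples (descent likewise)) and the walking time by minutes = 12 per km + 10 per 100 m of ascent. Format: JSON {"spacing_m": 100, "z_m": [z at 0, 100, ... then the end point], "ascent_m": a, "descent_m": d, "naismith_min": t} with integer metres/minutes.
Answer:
{"spacing_m": 100, "z_m": [1043, 989, 940, 924, 963, 1053, 1138, 1208, 1287, 1344, 1354, 1339, 1327, 1312, 1286, 1248, 1206, 1204], "ascent_m": 430, "descent_m": 269, "naismith_min": 62}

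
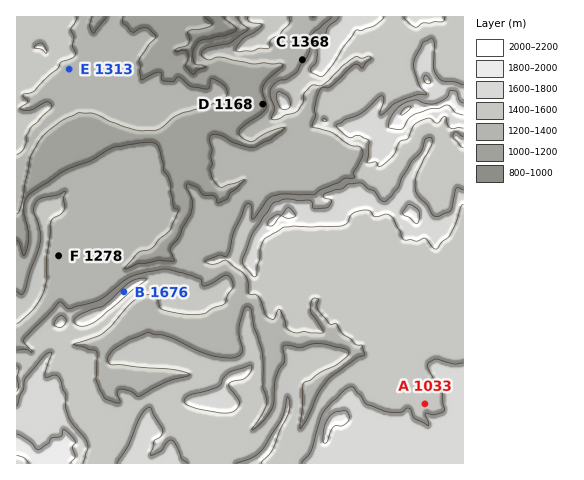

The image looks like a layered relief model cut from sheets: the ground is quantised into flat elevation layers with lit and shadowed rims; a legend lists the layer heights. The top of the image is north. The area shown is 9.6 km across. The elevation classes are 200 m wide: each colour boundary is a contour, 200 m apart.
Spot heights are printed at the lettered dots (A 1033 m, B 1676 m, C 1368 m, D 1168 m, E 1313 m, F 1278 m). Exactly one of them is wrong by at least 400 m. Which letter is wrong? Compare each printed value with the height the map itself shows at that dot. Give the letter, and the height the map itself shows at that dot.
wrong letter A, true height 1533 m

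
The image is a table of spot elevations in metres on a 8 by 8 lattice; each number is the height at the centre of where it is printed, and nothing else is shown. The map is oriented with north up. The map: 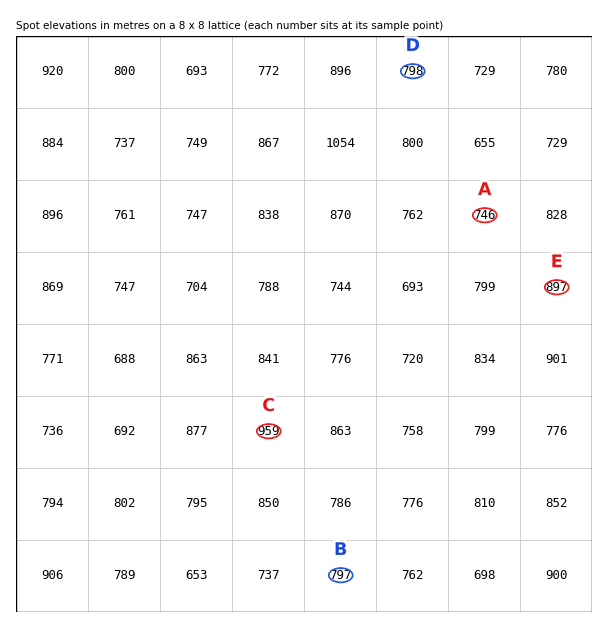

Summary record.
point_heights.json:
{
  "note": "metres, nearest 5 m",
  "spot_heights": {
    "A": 745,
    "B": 795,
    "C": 960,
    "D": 800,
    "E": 895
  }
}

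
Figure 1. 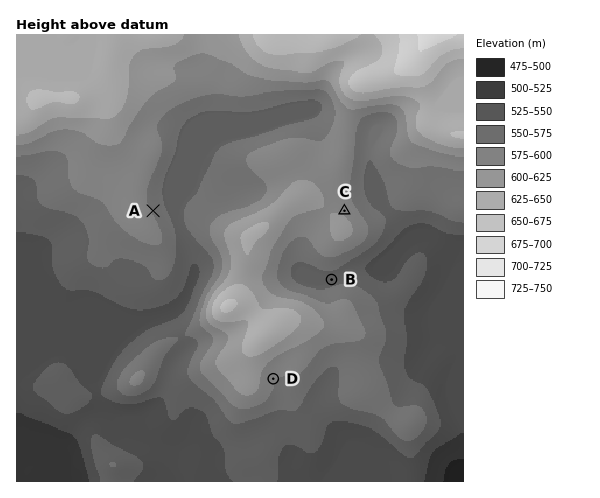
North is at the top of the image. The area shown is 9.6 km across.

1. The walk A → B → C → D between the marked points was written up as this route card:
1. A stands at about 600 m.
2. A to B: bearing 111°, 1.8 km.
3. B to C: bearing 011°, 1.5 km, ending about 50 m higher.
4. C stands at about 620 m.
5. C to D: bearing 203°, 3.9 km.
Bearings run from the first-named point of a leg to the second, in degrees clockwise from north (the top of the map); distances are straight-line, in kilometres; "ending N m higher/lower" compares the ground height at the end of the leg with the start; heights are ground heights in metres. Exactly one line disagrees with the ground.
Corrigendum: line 2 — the distance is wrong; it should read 4.1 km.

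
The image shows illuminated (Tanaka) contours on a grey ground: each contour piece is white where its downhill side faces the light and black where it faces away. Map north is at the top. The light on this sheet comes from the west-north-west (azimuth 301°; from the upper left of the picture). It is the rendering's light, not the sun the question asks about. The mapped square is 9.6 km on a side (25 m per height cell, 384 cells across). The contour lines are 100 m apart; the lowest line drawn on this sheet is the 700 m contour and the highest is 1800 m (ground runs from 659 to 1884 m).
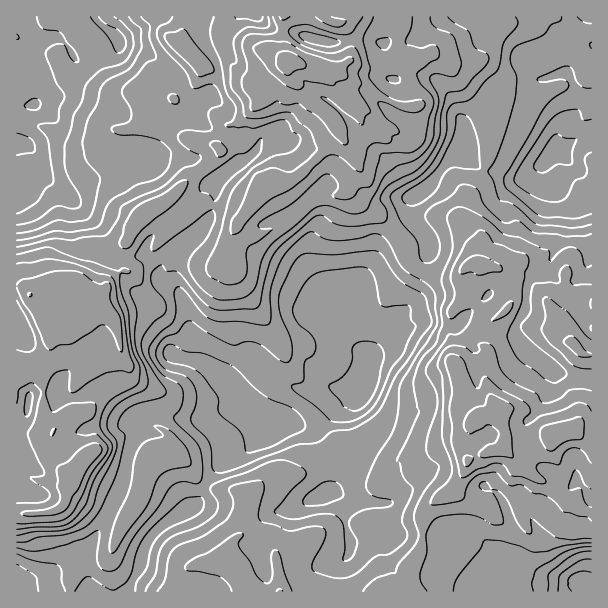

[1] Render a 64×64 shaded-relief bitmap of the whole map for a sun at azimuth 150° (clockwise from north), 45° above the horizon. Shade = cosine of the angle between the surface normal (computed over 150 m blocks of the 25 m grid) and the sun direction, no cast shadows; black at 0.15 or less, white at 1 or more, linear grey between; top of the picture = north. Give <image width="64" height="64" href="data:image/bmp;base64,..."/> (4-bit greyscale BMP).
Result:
<image width="64" height="64" href="data:image/bmp;base64,Qk12CAAAAAAAAHYAAAAoAAAAQAAAAEAAAAABAAQAAAAAAAAIAAATCwAAEwsAABAAAAAAAAAAAAAAABEREQAiIiIAMzMzAERERABVVVUAZmZmAHd3dwCIiIgAmZmZAKqqqgC7u7sAzMzMAN3d3QDu7u4A////AJiIms3bzbUzaszLu7uXZ6qYdmZmeZqpq8upmqq7u8uqqpmJzczdxzNZvMy7u6h4q6h2VVV4mrqrzKmZq7zN3cu7y6m8u93aVFebu8uqqZmruYdURVaKy6rNypiave7/7czdy6qZztt0Rmd3mZqpmqvLuoZWZVa8qrzcqIm97//+zd3cuoat3YM1VVRYmqmJqszMqGd2Q4upms3Mu7ze//7u7u7dpo3utBJEVVeqqpiIq8y6iJl0aqiJrN3MzM3u7v/u7/7Ya+7pMSI0VYmYh2V5u7qaqpeLypmrzMy7u73d7u7v/+to3u2VMiJFaJZVQzV5qYiZmIztzLu7u7q6u8u83e/+7Yau7tuFQ0V5qYdkIkaHZmZla+7tzLuqqqq7y1RFje7ttnze7cp2Znm8zLlkNXZnh1M3zd3Mqqqrq6q6ZmVr7t3Iac3d3biIiazd3bl2eJq7ljN7zbmqu7vLuZuaqHrt3dpovd3dyFZ3m7ze3cqZmby5Yjat26q8zMzKm6qYed7u3Ii93t3YIBNYq83d3KmHirqWRG3/2rzMu8uquYhlru7sl6zd3cpzABNoibvMuYdpqaqFSe/srNu7zLqpmnNL7u2XirzLu7liABRnmau5h2eZiqdWvu7LzN3dupmLpiO9zLd4mqqbu7gwAUZ3iqmIZYl4mGeKvMqrze7JiZrKUjaLyYiJh4qquoYxJFVYqoh1aHZ3aKmJqoms7tuHicynVWm6mZhmipmau5ZEZkRniIZYdWZYu6mqhnis3JRond26qpmZiIiZiJq7uoeIYyE2h2eFRWesu7ulRFerpUdYvd3duZmry6mZmqq7uph2QQFXZ4Y0Z3mszMgyNHi3SHRnre7ty83cu6qqqru6mJmHICZ3mDJYdniZqVMjV9tpmJd87/7tzMy6qZqru6mZmYhxA2eZU0mFZEVohURG3aupvLrO/+yYmqmZmqu6qqq7qIUBRpl0aZdlVmeGVVbNvMmczLveyVRniaqqu7vMvN7bhyATaYV5mHd3eHdmicus25rMzNuFQ0aKu6u7vMy7vd24UQAlZnmYiZiHiZm8qrzMuqusx2Zleau7u7u83LqZvcuEEAEkeIiaqYiqqs1Wi8zLq6yWirqrzLu7u7zLy6mbu6dBAAA2iIqpmqqqulVqzd27rInO7czMu7u7u7u7uqu7uoQAABR4iaq6qZqXd3rM3du8m97+y7vMzMu6mqqqq7u7pzACRGiqu6mYiHl3eru83Muc3v7bvM3dzLmaqqqqq7upcgOHaK3bh4iHimeJqqq7uKzM3dur3d3duaqqqqqqu7qWM6uGeu2GeIiaaJmqqqqHm7vLyqve7dy6uqqqqZqqupdCfLhVrad4eIl5qqu6qaibupvJm83u7LzLu6qpmaq7qFNKy4Z7t3d3d4aKqrqJqby4rLmbzd7szdzLu6mZqru6dmnNuZq4Voh1ZFZnh1Vq3bq8qJu83d3d3czMu6mqq7qGer3bu7lmmYVVREMzQzm7zcuYmqvMzd3d3dzMuqmruWM4vNy7yoV6mEREMhI0WJnNuoZ4mrvN3d3d3d3LqZupYxOJmZq6l1iqASRERXiay73ZhlZ6u83u7c3d3dypmql1IkZmd4mZVpoAAUVomYneu+2WVFnM3u/+zM3e3bmqqpdVZ4dVZndUZwAAEjNFZq7qvtlkN83M7//bzd7ty6mamHd4hlZkREI0EQAjISNEfe277qU1vcu+//y83e7cmJqZiIdlVmQiIhIzIjRDNFNI3tu92kN87bvf/svN3duYiIh3dlVmVTI0M1VERWVERCN83brLZFne3Lzv3M3cqZdUVVZmd3VWZVZ2h2Vnh2VDIBSd2plkVq3u3M3c3d26umMzRompZVZ3d4iYh3iZh2VDEBfNqGM1e93u26m93t7u2ERXiap2Z3d3iJmHiZmZiIdTAWzLghJYqs7tuZze7//+lmZ4mqmIh3domYiImaqqmYZCN87XEAR4et7Lq83e7//YZWer3bmHdmeIh3iZqqqqmHVWfO6TATVmndu7zN7u/+t2aM3e7Kh2Znd3d4mqqruqmJqYzuxjRVV6zMzM3u7/7aiIvc7uypdliId3eJqru7upmqmb3sh4dXm7zM3d3e7t2oisze7buWW7mHZniaq7zLl3Znqs65moeavLzMzLzd3cmKzM3u27qbqYZlZ4maq7uWVWebzuyqqZq7zMupq8y8yYrMvd7svNl2ZmVWeImZq6mHd3i+7+qbqpvMy5q83LzKicy83u26uXZmZVV4mZmbzKdmZXzu7bqpm8u6urzcztyYvLvN7dusuodmVniZmZm7yneHec3Ny6qruqqoeKrO7smsurzd3LzLqYdmZ4iZmInNt2eKrLzczLuqqXZmaM7u2qy6mbzMy7uqmFRVVXmYiK3ZVnq7vd3d3LuYiImK3d7su7qpmqu6uqmYZEMiR4mZnNpkWKq+7MzMy6u7q93d3e7Kqsy6mqmqqpmHdBE1iqmaqXVomJzKhmnLuru73tzLzdupvNy6mqqqqZqoMSWJmqmZd3iHVVMhFJmpiqmsy6mbzMuavMqbqZmqmqlzNXiamJl2V2UzISMzaaqJmHiqqpm97bqqqqqaqqqZiqZEVomZiYQiElZ5vLu8zKq5dniaqr3u3LqqqJq7qqibqYZDSJl4lBADnO3M3u3cusuXZnmavMzMzLqmibu7p5uqqoI3qXemIAOu7c3d7ty7zLl2Z4qru7zNyY"/>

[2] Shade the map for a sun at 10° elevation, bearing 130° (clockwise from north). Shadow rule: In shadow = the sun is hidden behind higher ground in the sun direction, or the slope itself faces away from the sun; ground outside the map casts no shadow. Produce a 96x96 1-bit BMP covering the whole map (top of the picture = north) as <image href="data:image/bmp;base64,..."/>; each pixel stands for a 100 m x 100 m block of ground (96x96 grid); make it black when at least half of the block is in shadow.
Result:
<image width="96" height="96" href="data:image/bmp;base64,Qk2+BAAAAAAAAD4AAAAoAAAAYAAAAGAAAAABAAEAAAAAAIAEAAATCwAAEwsAAAIAAAAAAAAA////AAAAAABwAB+AEDAA8AAAAAB4AB/AAHAH8AAAAAAHAD/AAPAP+AAAAAADAD/gAeAf/AAAAAAAAD/4AGAf/4AAwAAADj//wCAf/8AA4AAADh//4GAP/+AAAAAAHx//4GAH/+AAAAAAHx//4AID//EAAAAAD4//8AcD/+GAAAAAB4///G+D/+AAAAEAB8f//P/h/+AAAAAAA8P/+H/7/+AAAAD4A+P//D////AAAAD/AeH//A////gAAAD/AfD/+Af///wAAAj/APB/4AD///4AAAj/APgf+AA///+AAAD/AHgB/wAPf//AAAC/AHgB/4AA///AQAA/wHgB/+AB///gQAB/4DwB//gB///gAAB/4DwB//wB///gAAP/8DwB///z///kAAP7+DwB///7///GAADj/AgB///////AhgDx+AAA///////AD4D08AAAf//////gD/j2ABAAf//////wD/j/gAAAeP/////4D/z/8AAAAB//////D/z/+AAAAAD/////j/7//AAAAAH////f3/x3hgAAEAH////eP/4DgYAAAAH////ef/8RgABgAAD////cf/wAAABwAAD///+cf/gAAAD4AAD///+MP+AAAADwAAB///+MP4DwAIBAAAB///+OHgD4AYAAAAB////MCAD4AYAAAAD////kAAD4AYAAAAH////8APj4AQAAAAH////4AfD4AAAAAAP////8H+DwAAAAAAP///9+H4DwAAAAAAf///8/n4DAAAAAAAf///+fz4DAAAAEAAP////PzwPAAAAMAAP////H75fgAAAMAAP////Dz6//AgAMAAP///+BD4//5wAcAAP////AB8f//wAcAAH////AAOP//8AegAD////gAPD//8B/wAD////4AfD//wB/4AD+Pn//+fD/4AJ/4AAAHn/9ufj/+cM/8AAAAH/wA////+Gf8AAAAP/wd////+AP8AAAAP/gd////+AH+BAAAf/A//////AH+AAAAf/A//////gH/AAAAf/g//////4H/gAAA//g//7///+H/gAAA//Af/j////H/wAcA//Af/z////n/wAeAP/Af/z////z/wAMAD/gP//////7/8YAAA/4H////////+cAAAP4Df////////+AAAH8Af/////////AAAA8AP//////n/+AAAA8AH/////gH/+AAAA8AD////+f8f/AAAA8AD///AA/wP/AAAA8ACD//AB/wD4IAAAcAAD//wB/8AYAAAAcAAD//wB//AIAAAAOAAD//gAH/gAAAAAGAAD//gAH/wAAAOAGAAD//wAH/ggAAfADAAD//+BD/AAAA/AAAAD///AJ/gAAB8AAAID///gd/gAABwAAAAD///w9/wAAAAAAAAD///45/zAAAAAAAAD///4B/nh+AAAAAAAf//8B/nz/BgAAAAAH//+D////BhgAAAAP//+H////BhwAAAAP///P///8AB8AAAAP///////gAAIAAAAH//////AAAAAAAAAAP/////AGAAAIAAA="/>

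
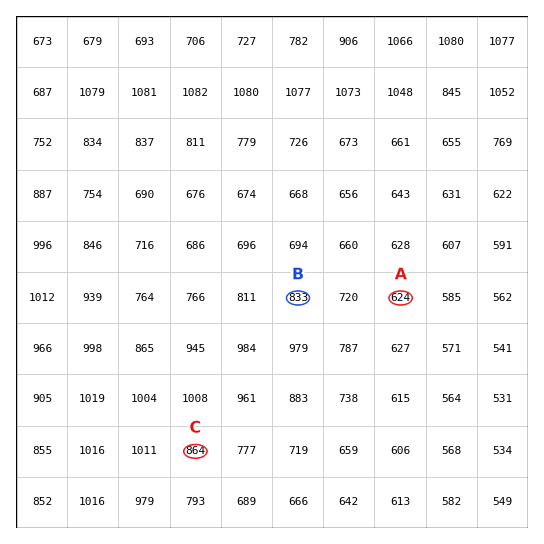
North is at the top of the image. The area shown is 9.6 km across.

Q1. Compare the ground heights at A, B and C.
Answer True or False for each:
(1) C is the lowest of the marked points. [False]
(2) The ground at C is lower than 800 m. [False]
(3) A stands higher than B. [False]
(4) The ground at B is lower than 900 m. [True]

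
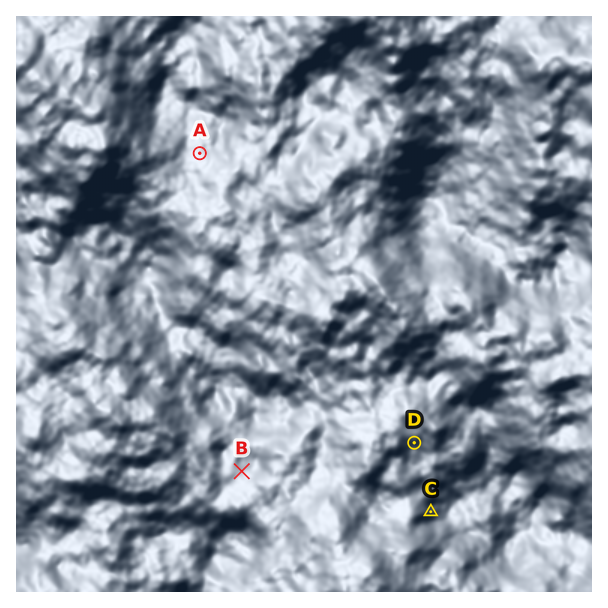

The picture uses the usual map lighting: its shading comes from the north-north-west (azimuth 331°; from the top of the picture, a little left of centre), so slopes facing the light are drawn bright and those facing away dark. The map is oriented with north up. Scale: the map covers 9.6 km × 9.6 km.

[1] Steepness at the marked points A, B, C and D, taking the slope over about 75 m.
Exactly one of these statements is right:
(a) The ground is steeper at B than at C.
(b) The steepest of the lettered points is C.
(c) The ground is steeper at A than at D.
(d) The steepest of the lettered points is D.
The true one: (b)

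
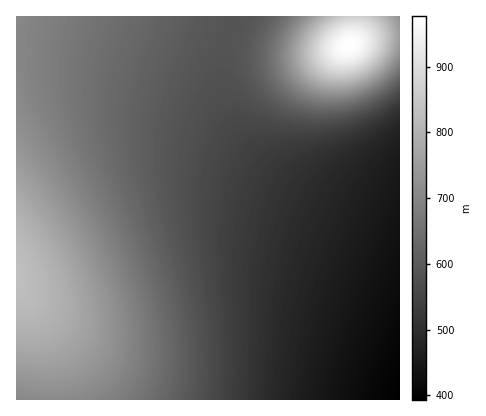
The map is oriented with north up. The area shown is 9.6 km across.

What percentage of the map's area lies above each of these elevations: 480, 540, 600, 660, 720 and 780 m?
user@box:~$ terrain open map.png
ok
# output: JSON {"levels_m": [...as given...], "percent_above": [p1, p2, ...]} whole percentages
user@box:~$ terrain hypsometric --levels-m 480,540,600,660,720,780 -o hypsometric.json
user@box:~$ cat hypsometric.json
{"levels_m": [480, 540, 600, 660, 720, 780], "percent_above": [84, 69, 50, 32, 17, 8]}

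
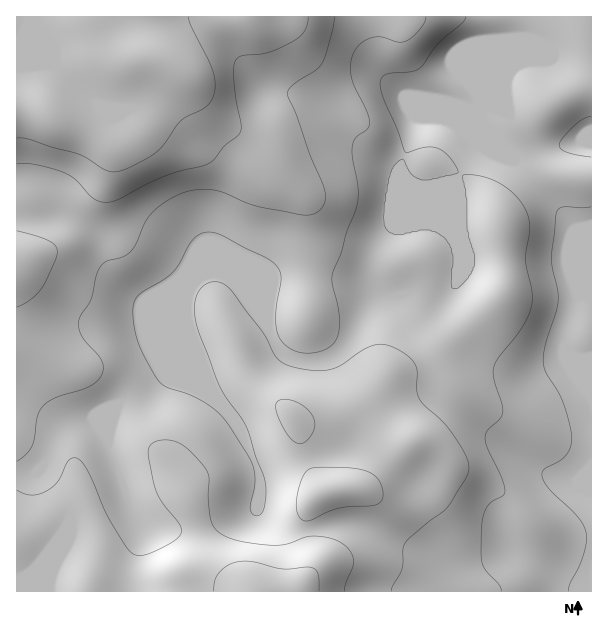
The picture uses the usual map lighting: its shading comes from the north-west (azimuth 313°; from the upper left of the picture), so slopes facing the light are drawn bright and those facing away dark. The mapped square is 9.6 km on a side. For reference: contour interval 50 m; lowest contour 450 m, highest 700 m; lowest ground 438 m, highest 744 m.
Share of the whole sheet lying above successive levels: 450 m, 96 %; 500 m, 79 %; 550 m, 60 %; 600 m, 32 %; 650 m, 13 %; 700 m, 8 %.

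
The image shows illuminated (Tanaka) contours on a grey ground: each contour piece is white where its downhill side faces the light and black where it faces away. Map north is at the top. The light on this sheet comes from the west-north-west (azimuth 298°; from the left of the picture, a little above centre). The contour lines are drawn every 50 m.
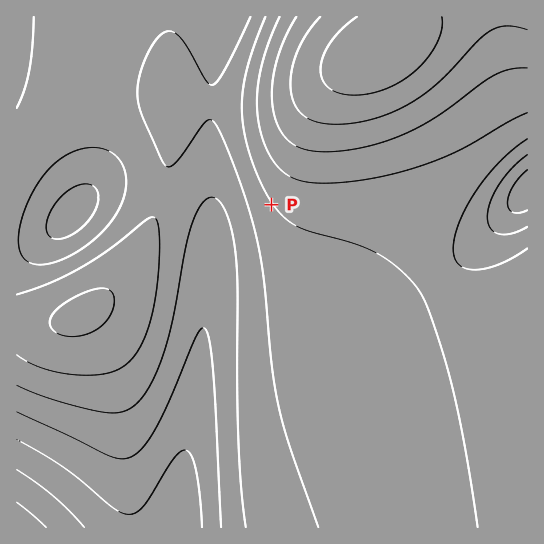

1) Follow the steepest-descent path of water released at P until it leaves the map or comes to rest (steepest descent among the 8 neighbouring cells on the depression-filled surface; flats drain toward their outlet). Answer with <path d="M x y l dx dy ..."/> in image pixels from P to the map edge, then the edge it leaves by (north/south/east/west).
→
<path d="M271 205l-8 8-37 0-12 12 0 2-1 2 0 16-2 1 0 15-1 1 0 13-1 2 0 13-2 1 0 12-1 2 0 10-1 2 0 12-2 1 0 9-1 2 0 9-1 1 0 10-2 1 0 8-1 1-1 18-2 1 0 8-1 1 0 7-1 1 0 8-2 2 0 6-1 2 0 8-1 1 0 7-2 1 0 8-1 1 0 7-1 1 0 8-2 2 0 8-1 1 0 8-1 1 0 8-2 2 0 9-1 1 0 8-1 2 0 8-2 2"/>
exit: south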